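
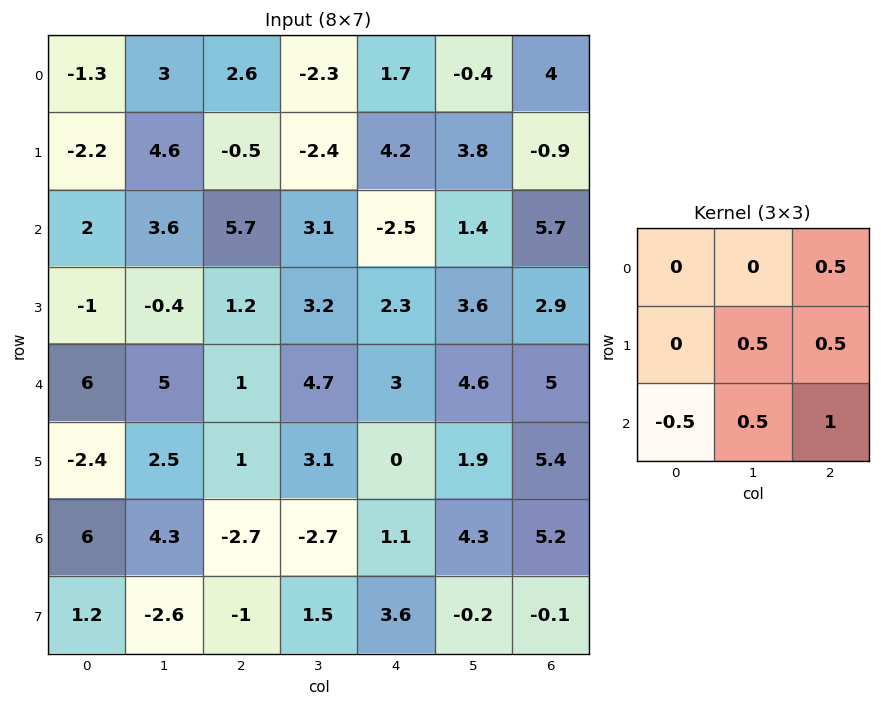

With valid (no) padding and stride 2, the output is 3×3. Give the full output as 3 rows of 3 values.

9.85 -2.05 11.1
3.75 6.35 11.9
-1.3 4.15 12.95

Output[0,0]: The receptive field on the input at this output position is [-1.3 3 2.6 / -2.2 4.6 -0.5 / 2 3.6 5.7]. Elementwise product with the kernel and sum: 2.6·0.5 + 4.6·0.5 + -0.5·0.5 + 2·-0.5 + 3.6·0.5 + 5.7·1.
Output[0,1]: The receptive field on the input at this output position is [2.6 -2.3 1.7 / -0.5 -2.4 4.2 / 5.7 3.1 -2.5]. Elementwise product with the kernel and sum: 1.7·0.5 + -2.4·0.5 + 4.2·0.5 + 5.7·-0.5 + 3.1·0.5 + -2.5·1.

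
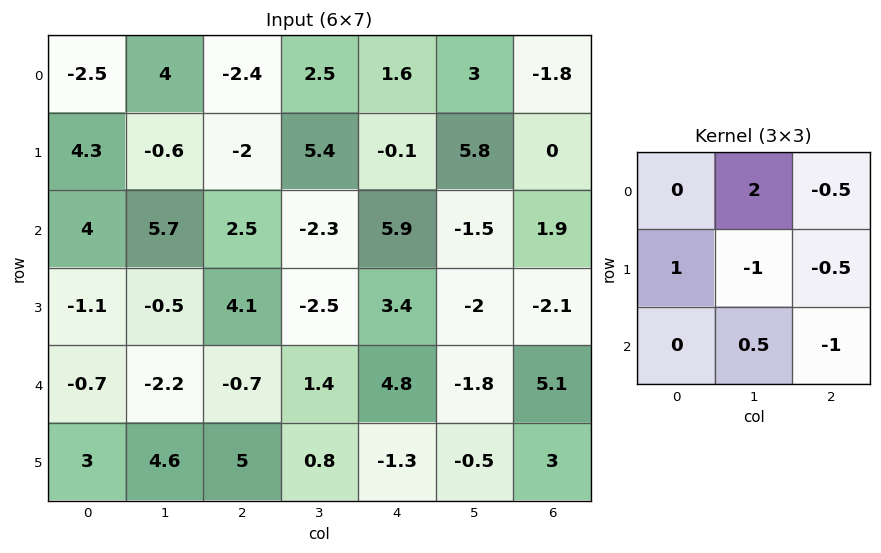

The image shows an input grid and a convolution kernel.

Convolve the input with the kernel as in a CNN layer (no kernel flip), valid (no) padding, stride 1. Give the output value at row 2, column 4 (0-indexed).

-3.5

The receptive field on the input at this output position is [5.9 -1.5 1.9 / 3.4 -2 -2.1 / 4.8 -1.8 5.1]. Elementwise product with the kernel and sum: -1.5·2 + 1.9·-0.5 + 3.4·1 + -2·-1 + -2.1·-0.5 + -1.8·0.5 + 5.1·-1.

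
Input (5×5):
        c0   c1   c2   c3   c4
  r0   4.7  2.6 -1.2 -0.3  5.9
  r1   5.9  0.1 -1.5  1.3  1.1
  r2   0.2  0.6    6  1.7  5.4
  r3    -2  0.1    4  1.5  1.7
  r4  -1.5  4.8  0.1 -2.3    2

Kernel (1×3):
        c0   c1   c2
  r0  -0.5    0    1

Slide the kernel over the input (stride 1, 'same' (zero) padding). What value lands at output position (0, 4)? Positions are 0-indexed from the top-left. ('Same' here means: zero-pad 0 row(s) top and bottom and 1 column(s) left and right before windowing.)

0.15

The receptive field on the zero-padded input at this output position is [-0.3 5.9 0]. Elementwise product with the kernel and sum: -0.3·-0.5 + 0·1.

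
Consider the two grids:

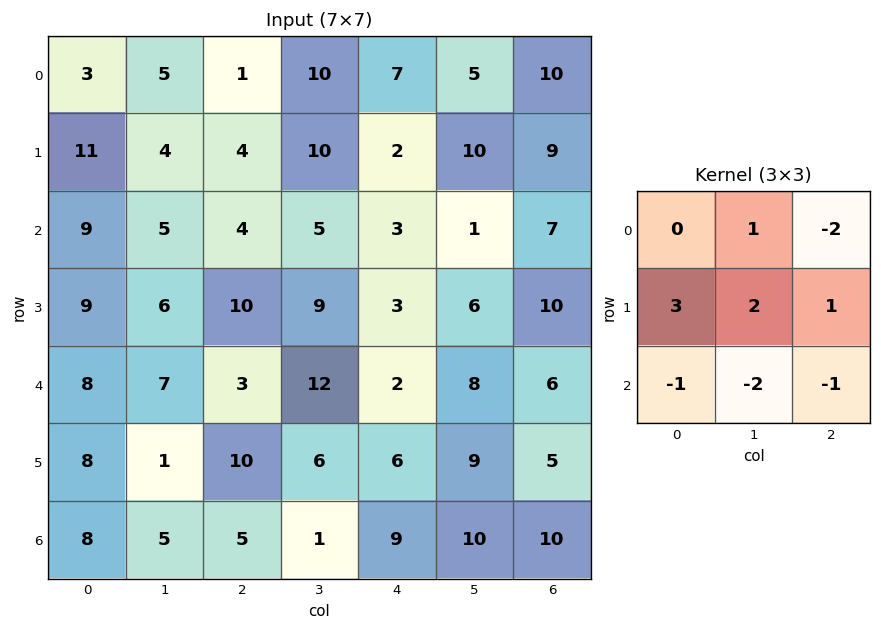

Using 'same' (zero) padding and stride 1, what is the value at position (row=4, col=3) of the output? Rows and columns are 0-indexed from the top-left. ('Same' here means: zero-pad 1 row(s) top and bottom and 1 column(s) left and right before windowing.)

The receptive field on the zero-padded input at this output position is [10 9 3 / 3 12 2 / 10 6 6]. Elementwise product with the kernel and sum: 9·1 + 3·-2 + 3·3 + 12·2 + 2·1 + 10·-1 + 6·-2 + 6·-1.

10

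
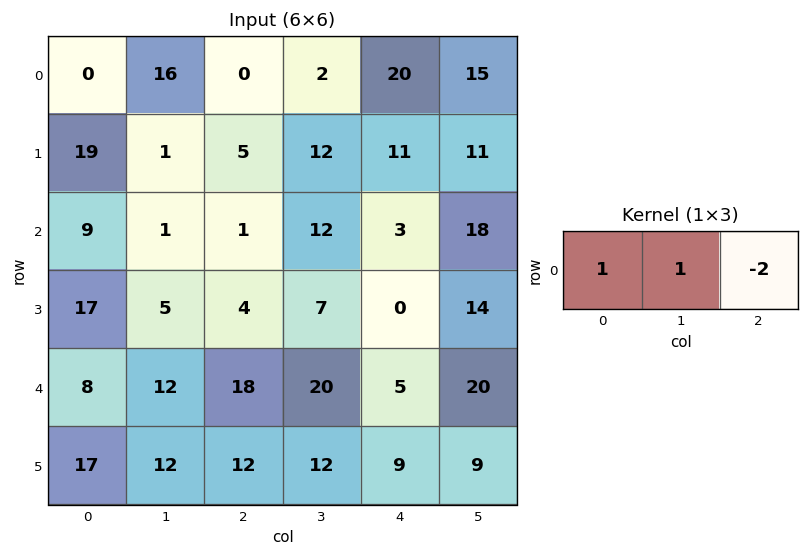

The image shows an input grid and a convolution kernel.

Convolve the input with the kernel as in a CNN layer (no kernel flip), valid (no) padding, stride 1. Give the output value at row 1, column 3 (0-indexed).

1

The receptive field on the input at this output position is [12 11 11]. Elementwise product with the kernel and sum: 12·1 + 11·1 + 11·-2.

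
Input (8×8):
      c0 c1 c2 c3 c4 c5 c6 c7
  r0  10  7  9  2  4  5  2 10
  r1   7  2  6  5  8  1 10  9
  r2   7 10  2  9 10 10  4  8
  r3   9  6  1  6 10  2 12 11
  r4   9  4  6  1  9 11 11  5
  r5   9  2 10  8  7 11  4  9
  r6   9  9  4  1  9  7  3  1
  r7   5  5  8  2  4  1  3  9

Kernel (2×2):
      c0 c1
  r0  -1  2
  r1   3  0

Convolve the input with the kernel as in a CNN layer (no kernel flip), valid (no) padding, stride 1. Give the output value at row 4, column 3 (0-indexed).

41

The receptive field on the input at this output position is [1 9 / 8 7]. Elementwise product with the kernel and sum: 1·-1 + 9·2 + 8·3.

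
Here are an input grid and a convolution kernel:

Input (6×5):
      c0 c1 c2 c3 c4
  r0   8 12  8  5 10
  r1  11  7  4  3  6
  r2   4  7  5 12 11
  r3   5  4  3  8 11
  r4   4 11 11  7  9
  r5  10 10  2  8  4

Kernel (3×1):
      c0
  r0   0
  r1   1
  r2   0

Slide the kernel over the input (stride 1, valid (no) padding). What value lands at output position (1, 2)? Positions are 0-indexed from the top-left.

5

The receptive field on the input at this output position is [4 / 5 / 3]. Elementwise product with the kernel and sum: 5·1.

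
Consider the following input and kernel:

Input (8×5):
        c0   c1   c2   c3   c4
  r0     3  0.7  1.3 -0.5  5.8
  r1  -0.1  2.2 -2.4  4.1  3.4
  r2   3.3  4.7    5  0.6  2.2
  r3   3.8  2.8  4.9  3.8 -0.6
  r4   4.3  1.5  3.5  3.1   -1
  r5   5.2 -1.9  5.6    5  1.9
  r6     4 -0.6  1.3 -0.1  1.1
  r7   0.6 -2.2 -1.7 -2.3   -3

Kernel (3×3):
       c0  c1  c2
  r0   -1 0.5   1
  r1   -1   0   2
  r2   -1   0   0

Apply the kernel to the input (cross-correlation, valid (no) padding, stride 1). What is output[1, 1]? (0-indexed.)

The receptive field on the input at this output position is [2.2 -2.4 4.1 / 4.7 5 0.6 / 2.8 4.9 3.8]. Elementwise product with the kernel and sum: 2.2·-1 + -2.4·0.5 + 4.1·1 + 4.7·-1 + 0.6·2 + 2.8·-1.

-5.6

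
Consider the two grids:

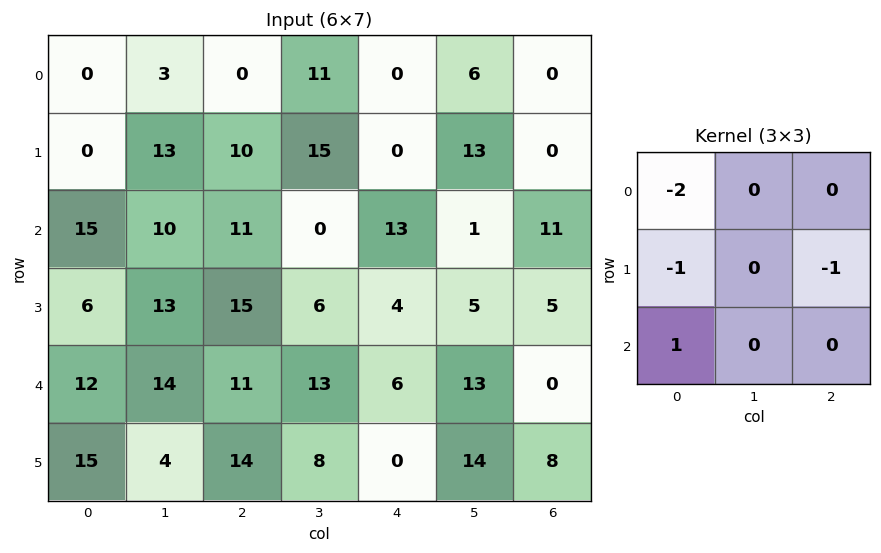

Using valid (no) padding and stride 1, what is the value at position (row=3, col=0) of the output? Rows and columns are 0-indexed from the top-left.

-20

The receptive field on the input at this output position is [6 13 15 / 12 14 11 / 15 4 14]. Elementwise product with the kernel and sum: 6·-2 + 12·-1 + 11·-1 + 15·1.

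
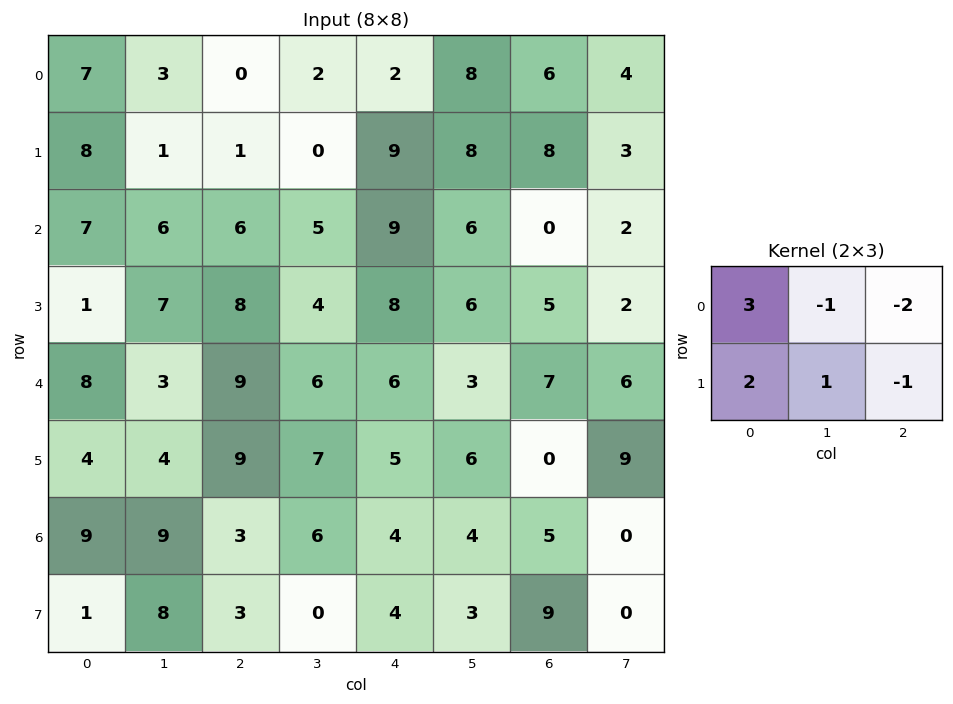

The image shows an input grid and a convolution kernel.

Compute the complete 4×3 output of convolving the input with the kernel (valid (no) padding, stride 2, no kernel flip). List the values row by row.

34 -13 4
4 7 38
6 29 17
19 -3 0

Output[0,0]: The receptive field on the input at this output position is [7 3 0 / 8 1 1]. Elementwise product with the kernel and sum: 7·3 + 3·-1 + 0·-2 + 8·2 + 1·1 + 1·-1.
Output[0,1]: The receptive field on the input at this output position is [0 2 2 / 1 0 9]. Elementwise product with the kernel and sum: 0·3 + 2·-1 + 2·-2 + 1·2 + 0·1 + 9·-1.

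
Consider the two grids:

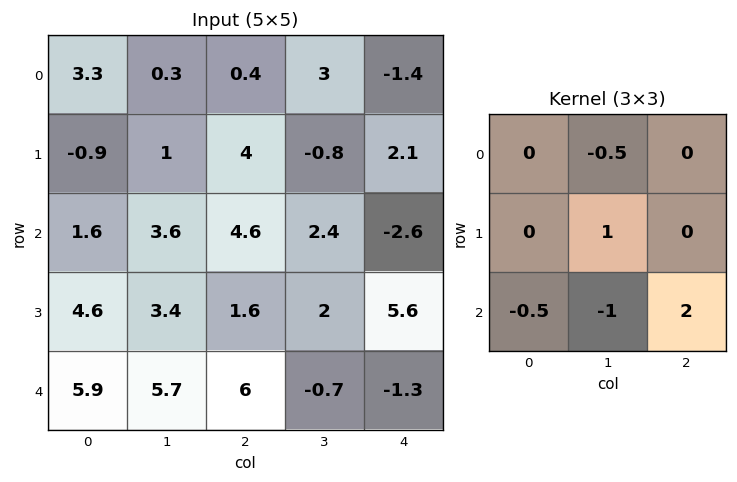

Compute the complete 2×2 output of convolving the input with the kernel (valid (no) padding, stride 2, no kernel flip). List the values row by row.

Output[0,0]: The receptive field on the input at this output position is [3.3 0.3 0.4 / -0.9 1 4 / 1.6 3.6 4.6]. Elementwise product with the kernel and sum: 0.3·-0.5 + 1·1 + 1.6·-0.5 + 3.6·-1 + 4.6·2.
Output[0,1]: The receptive field on the input at this output position is [0.4 3 -1.4 / 4 -0.8 2.1 / 4.6 2.4 -2.6]. Elementwise product with the kernel and sum: 3·-0.5 + -0.8·1 + 4.6·-0.5 + 2.4·-1 + -2.6·2.

5.65 -12.2
4.95 -4.1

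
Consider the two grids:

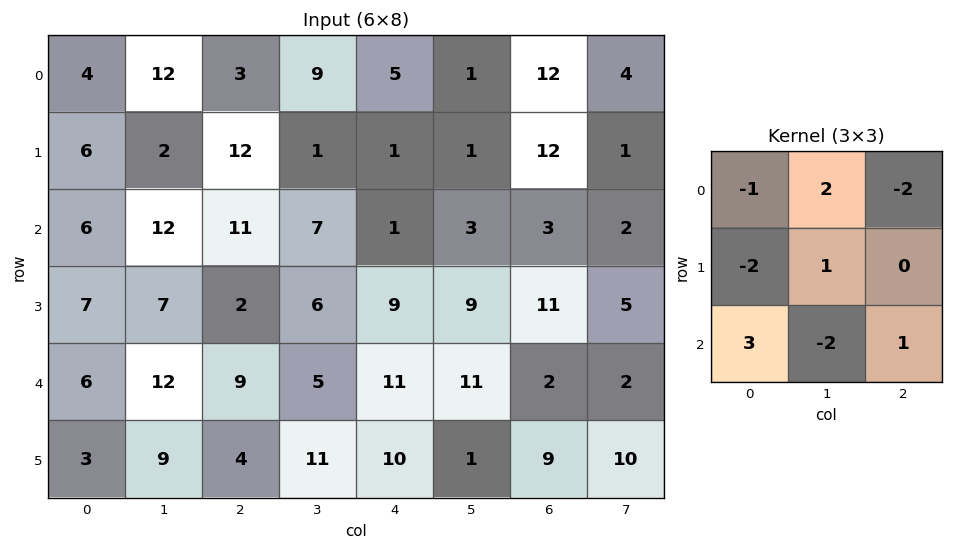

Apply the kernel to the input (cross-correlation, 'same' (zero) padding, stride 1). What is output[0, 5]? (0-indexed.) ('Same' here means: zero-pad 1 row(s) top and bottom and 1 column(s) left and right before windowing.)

4

The receptive field on the zero-padded input at this output position is [0 0 0 / 5 1 12 / 1 1 12]. Elementwise product with the kernel and sum: 0·-1 + 0·2 + 0·-2 + 5·-2 + 1·1 + 1·3 + 1·-2 + 12·1.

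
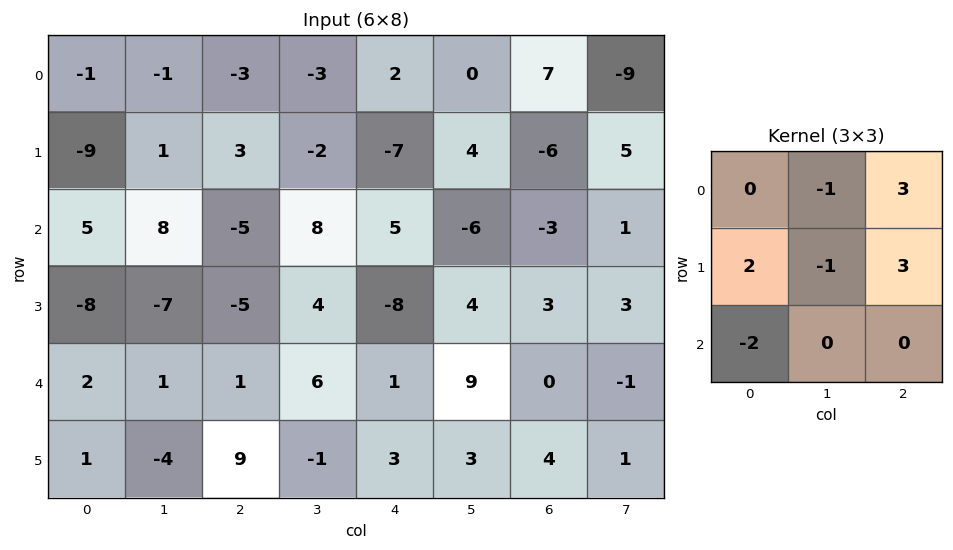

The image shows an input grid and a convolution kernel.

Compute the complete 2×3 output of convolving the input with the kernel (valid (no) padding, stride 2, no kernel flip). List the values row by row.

-28 6 -25
-51 -33 -16

Output[0,0]: The receptive field on the input at this output position is [-1 -1 -3 / -9 1 3 / 5 8 -5]. Elementwise product with the kernel and sum: -1·-1 + -3·3 + -9·2 + 1·-1 + 3·3 + 5·-2.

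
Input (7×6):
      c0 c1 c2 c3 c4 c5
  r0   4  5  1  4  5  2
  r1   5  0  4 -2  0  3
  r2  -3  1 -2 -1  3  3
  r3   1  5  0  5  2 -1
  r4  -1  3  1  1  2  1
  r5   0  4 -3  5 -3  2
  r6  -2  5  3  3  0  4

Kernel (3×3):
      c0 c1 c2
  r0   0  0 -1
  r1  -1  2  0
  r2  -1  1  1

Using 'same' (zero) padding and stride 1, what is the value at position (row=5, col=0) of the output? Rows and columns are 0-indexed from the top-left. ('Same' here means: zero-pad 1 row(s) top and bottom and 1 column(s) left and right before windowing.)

0

The receptive field on the zero-padded input at this output position is [0 -1 3 / 0 0 4 / 0 -2 5]. Elementwise product with the kernel and sum: 3·-1 + 0·-1 + 0·2 + 0·-1 + -2·1 + 5·1.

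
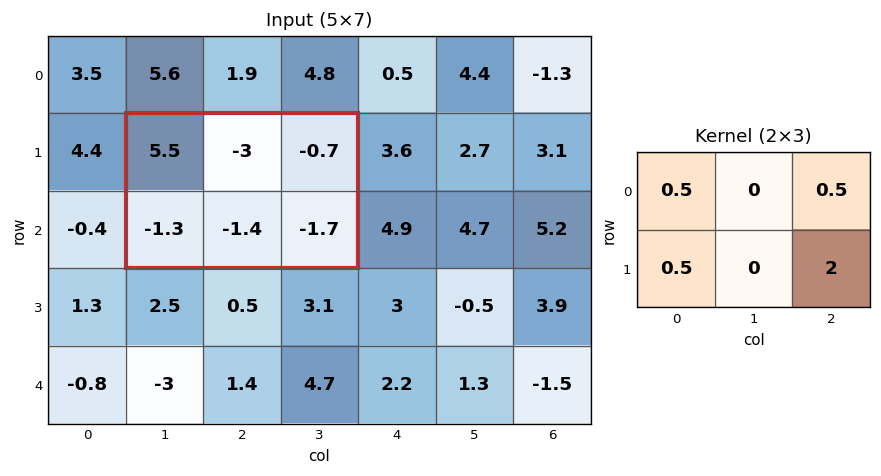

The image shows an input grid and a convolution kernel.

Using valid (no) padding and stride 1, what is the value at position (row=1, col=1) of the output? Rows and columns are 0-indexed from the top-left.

-1.65

The receptive field on the input at this output position is [5.5 -3 -0.7 / -1.3 -1.4 -1.7]. Elementwise product with the kernel and sum: 5.5·0.5 + -0.7·0.5 + -1.3·0.5 + -1.7·2.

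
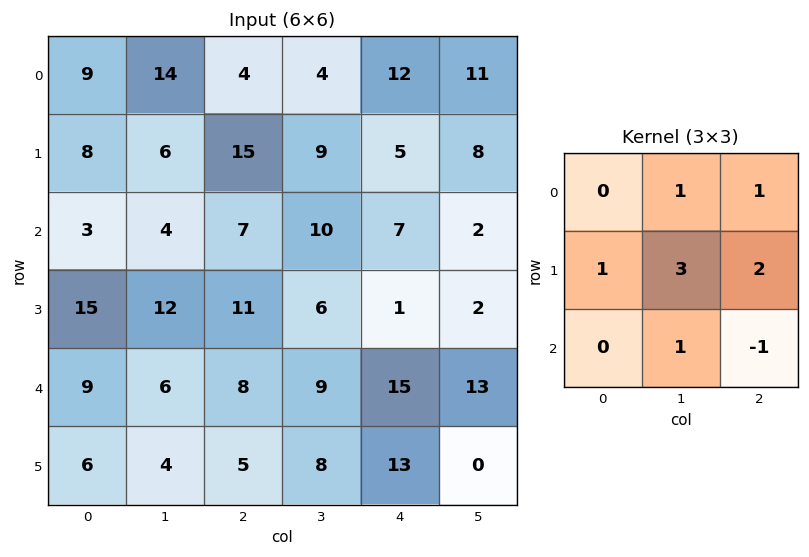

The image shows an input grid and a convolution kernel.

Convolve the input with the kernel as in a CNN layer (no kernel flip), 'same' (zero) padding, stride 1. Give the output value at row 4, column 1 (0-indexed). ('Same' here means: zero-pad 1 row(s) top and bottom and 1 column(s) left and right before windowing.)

The receptive field on the zero-padded input at this output position is [15 12 11 / 9 6 8 / 6 4 5]. Elementwise product with the kernel and sum: 12·1 + 11·1 + 9·1 + 6·3 + 8·2 + 4·1 + 5·-1.

65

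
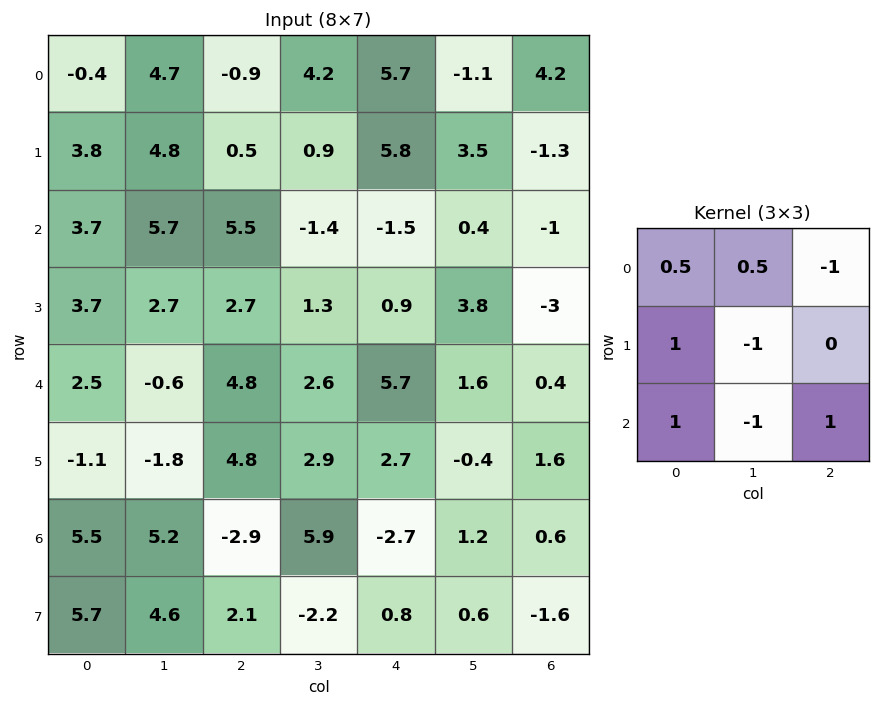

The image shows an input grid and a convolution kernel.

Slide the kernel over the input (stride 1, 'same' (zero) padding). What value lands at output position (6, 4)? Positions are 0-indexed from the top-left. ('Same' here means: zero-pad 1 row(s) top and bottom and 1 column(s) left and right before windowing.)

The receptive field on the zero-padded input at this output position is [2.9 2.7 -0.4 / 5.9 -2.7 1.2 / -2.2 0.8 0.6]. Elementwise product with the kernel and sum: 2.9·0.5 + 2.7·0.5 + -0.4·-1 + 5.9·1 + -2.7·-1 + -2.2·1 + 0.8·-1 + 0.6·1.

9.4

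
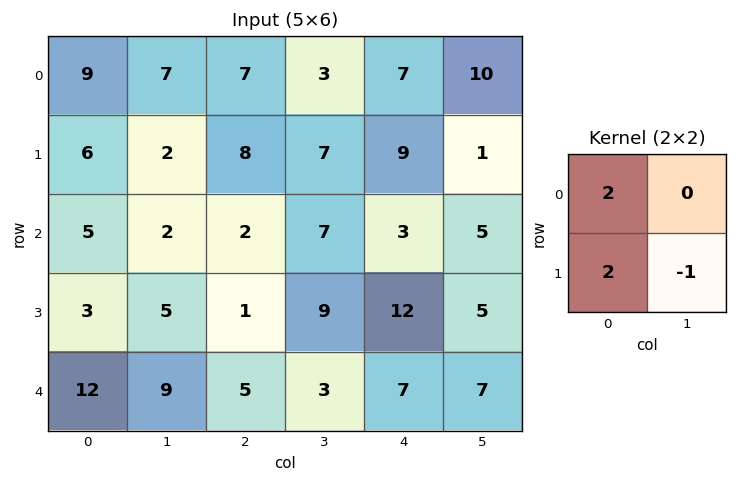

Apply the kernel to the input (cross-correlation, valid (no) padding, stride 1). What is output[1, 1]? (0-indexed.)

6

The receptive field on the input at this output position is [2 8 / 2 2]. Elementwise product with the kernel and sum: 2·2 + 2·2 + 2·-1.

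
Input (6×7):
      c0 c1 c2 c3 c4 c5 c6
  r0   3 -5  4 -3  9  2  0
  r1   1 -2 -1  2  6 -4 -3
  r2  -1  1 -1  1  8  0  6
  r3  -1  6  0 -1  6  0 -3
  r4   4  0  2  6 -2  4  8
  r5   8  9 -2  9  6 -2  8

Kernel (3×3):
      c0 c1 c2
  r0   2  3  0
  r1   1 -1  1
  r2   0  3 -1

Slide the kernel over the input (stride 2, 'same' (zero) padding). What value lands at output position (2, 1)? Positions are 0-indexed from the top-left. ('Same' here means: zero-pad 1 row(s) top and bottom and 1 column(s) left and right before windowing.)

The receptive field on the zero-padded input at this output position is [6 0 -1 / 0 2 6 / 9 -2 9]. Elementwise product with the kernel and sum: 6·2 + 0·3 + 0·1 + 2·-1 + 6·1 + -2·3 + 9·-1.

1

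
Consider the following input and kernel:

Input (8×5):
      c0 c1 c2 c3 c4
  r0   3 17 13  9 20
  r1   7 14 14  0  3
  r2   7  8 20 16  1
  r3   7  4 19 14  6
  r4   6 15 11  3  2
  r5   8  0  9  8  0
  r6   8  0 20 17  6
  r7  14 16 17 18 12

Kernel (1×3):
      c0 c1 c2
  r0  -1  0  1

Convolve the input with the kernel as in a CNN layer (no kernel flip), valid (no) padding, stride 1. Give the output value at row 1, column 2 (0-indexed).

The receptive field on the input at this output position is [14 0 3]. Elementwise product with the kernel and sum: 14·-1 + 3·1.

-11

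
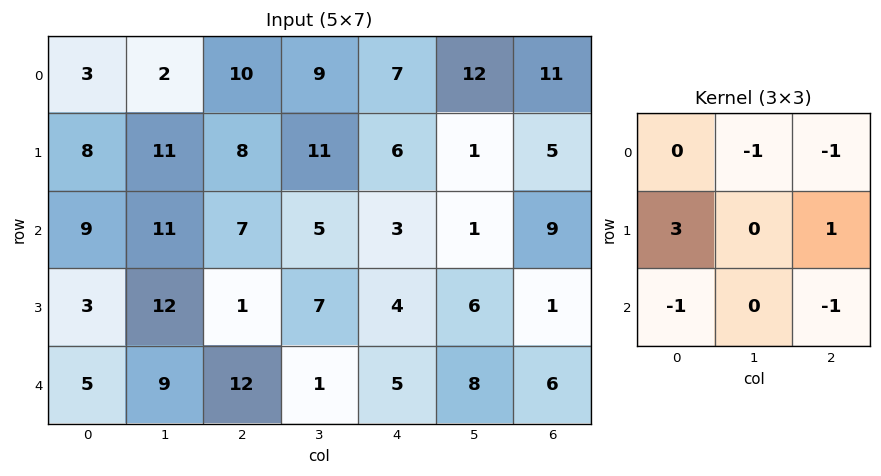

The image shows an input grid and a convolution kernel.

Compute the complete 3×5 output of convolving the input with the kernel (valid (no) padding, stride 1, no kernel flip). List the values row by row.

Output[0,0]: The receptive field on the input at this output position is [3 2 10 / 8 11 8 / 9 11 7]. Elementwise product with the kernel and sum: 2·-1 + 10·-1 + 8·3 + 8·1 + 9·-1 + 7·-1.
Output[0,1]: The receptive field on the input at this output position is [2 10 9 / 11 8 11 / 11 7 5]. Elementwise product with the kernel and sum: 10·-1 + 9·-1 + 11·3 + 11·1 + 11·-1 + 5·-1.

4 9 4 9 -12
11 0 2 -4 7
-25 21 -18 14 -8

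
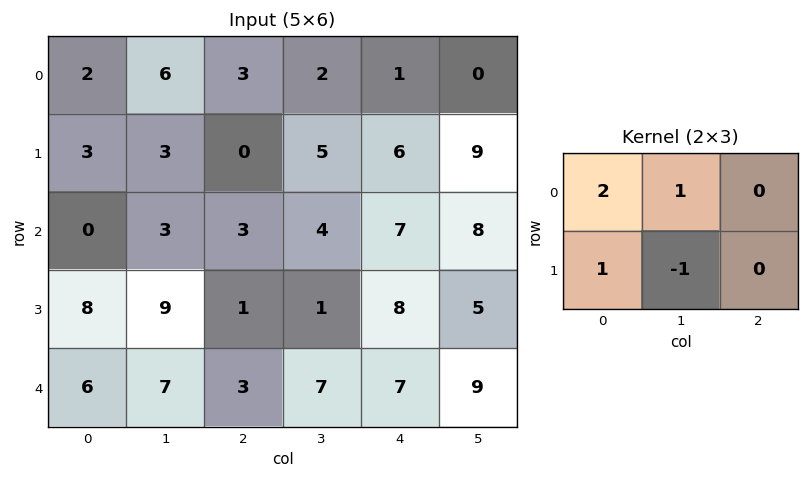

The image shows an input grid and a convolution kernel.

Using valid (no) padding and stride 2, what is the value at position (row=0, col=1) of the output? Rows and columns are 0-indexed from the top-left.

3

The receptive field on the input at this output position is [3 2 1 / 0 5 6]. Elementwise product with the kernel and sum: 3·2 + 2·1 + 0·1 + 5·-1.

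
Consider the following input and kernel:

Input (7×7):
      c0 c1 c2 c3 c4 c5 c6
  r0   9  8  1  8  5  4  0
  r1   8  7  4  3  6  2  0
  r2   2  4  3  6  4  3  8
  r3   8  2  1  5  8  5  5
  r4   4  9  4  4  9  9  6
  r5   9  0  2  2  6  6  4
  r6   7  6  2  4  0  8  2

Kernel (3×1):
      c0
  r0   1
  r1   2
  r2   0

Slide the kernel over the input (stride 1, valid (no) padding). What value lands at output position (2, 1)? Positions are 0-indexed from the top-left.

8

The receptive field on the input at this output position is [4 / 2 / 9]. Elementwise product with the kernel and sum: 4·1 + 2·2.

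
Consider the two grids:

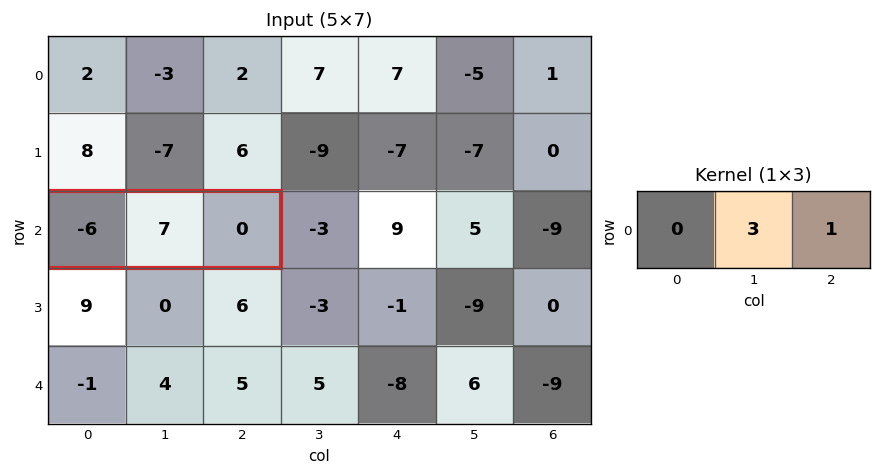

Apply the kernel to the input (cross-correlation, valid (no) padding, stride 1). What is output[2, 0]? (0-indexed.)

21

The receptive field on the input at this output position is [-6 7 0]. Elementwise product with the kernel and sum: 7·3 + 0·1.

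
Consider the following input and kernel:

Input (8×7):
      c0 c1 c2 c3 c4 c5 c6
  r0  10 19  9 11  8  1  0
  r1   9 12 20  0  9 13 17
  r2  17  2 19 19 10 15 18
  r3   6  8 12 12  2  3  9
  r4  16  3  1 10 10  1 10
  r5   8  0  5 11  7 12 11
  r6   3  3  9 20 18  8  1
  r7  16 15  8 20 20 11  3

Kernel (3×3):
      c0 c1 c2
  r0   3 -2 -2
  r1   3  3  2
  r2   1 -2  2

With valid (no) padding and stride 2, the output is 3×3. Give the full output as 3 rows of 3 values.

Output[0,0]: The receptive field on the input at this output position is [10 19 9 / 9 12 20 / 17 2 19]. Elementwise product with the kernel and sum: 10·3 + 19·-2 + 9·-2 + 9·3 + 12·3 + 20·2 + 17·1 + 2·-2 + 19·2.

128 68 138
87 76 25
89 30 91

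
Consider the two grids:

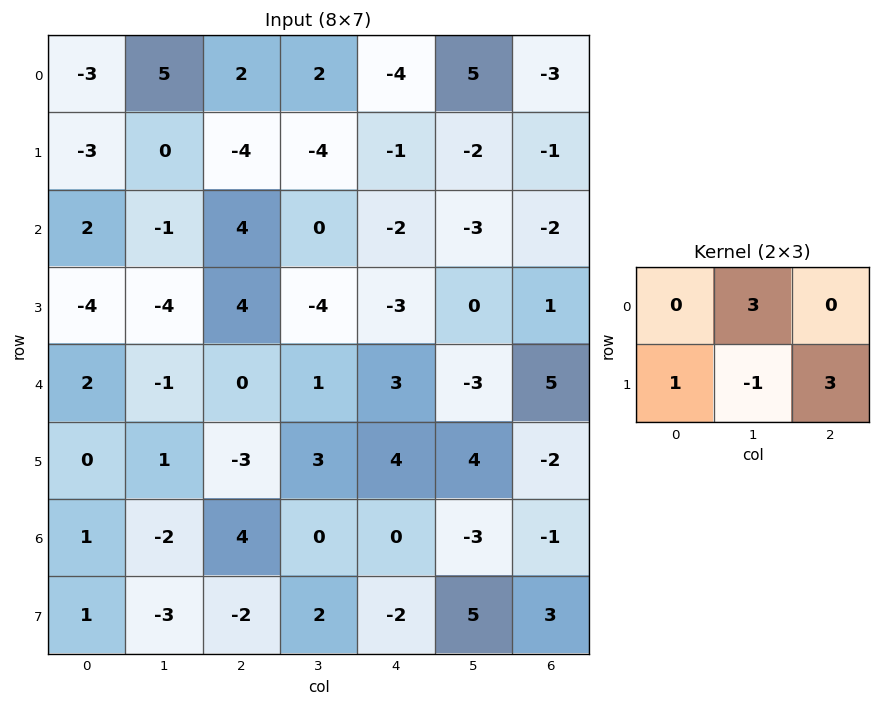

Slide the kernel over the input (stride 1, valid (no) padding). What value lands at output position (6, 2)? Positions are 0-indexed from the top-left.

-10

The receptive field on the input at this output position is [4 0 0 / -2 2 -2]. Elementwise product with the kernel and sum: 0·3 + -2·1 + 2·-1 + -2·3.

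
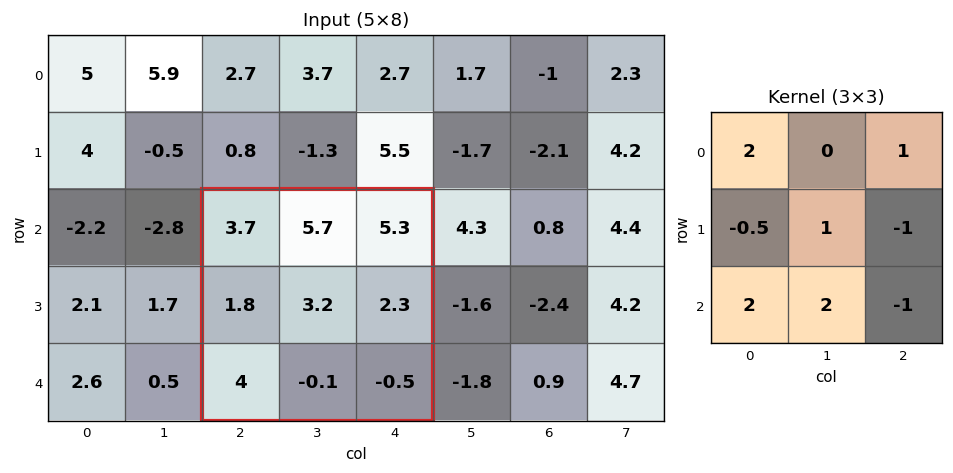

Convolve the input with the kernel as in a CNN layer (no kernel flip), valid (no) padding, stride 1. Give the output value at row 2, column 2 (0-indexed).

21

The receptive field on the input at this output position is [3.7 5.7 5.3 / 1.8 3.2 2.3 / 4 -0.1 -0.5]. Elementwise product with the kernel and sum: 3.7·2 + 5.3·1 + 1.8·-0.5 + 3.2·1 + 2.3·-1 + 4·2 + -0.1·2 + -0.5·-1.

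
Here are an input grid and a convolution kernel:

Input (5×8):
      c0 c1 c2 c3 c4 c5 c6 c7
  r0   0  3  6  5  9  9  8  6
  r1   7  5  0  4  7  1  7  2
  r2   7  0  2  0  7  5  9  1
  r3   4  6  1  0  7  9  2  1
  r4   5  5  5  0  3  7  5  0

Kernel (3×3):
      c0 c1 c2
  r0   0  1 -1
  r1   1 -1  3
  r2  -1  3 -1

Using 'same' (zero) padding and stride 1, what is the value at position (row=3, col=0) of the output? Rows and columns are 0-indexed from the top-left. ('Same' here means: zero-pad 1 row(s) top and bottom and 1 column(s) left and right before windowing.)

The receptive field on the zero-padded input at this output position is [0 7 0 / 0 4 6 / 0 5 5]. Elementwise product with the kernel and sum: 7·1 + 0·-1 + 0·1 + 4·-1 + 6·3 + 0·-1 + 5·3 + 5·-1.

31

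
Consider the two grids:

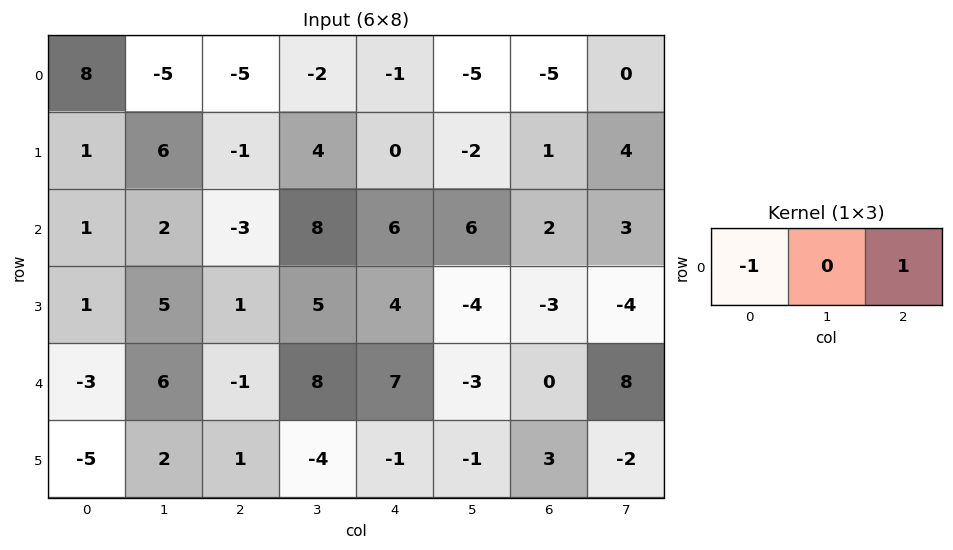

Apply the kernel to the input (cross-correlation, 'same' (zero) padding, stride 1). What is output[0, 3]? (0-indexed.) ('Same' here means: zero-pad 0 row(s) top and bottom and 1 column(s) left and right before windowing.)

The receptive field on the zero-padded input at this output position is [-5 -2 -1]. Elementwise product with the kernel and sum: -5·-1 + -1·1.

4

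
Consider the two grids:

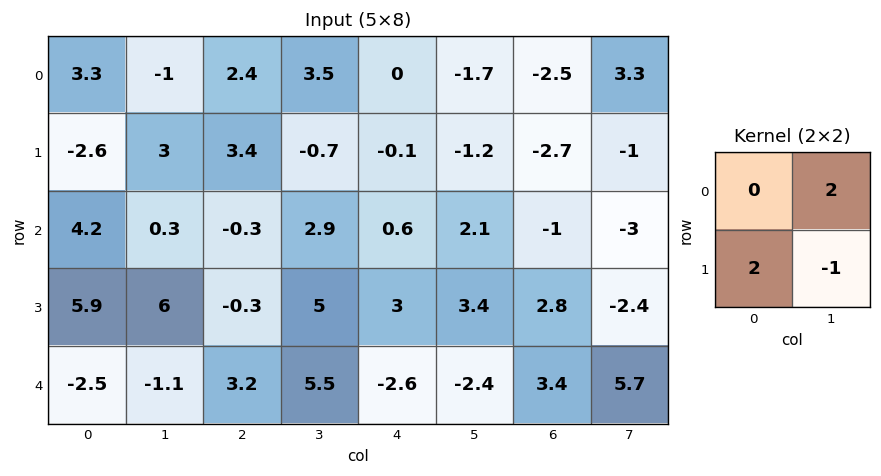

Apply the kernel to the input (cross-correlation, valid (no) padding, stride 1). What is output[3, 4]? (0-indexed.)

The receptive field on the input at this output position is [3 3.4 / -2.6 -2.4]. Elementwise product with the kernel and sum: 3.4·2 + -2.6·2 + -2.4·-1.

4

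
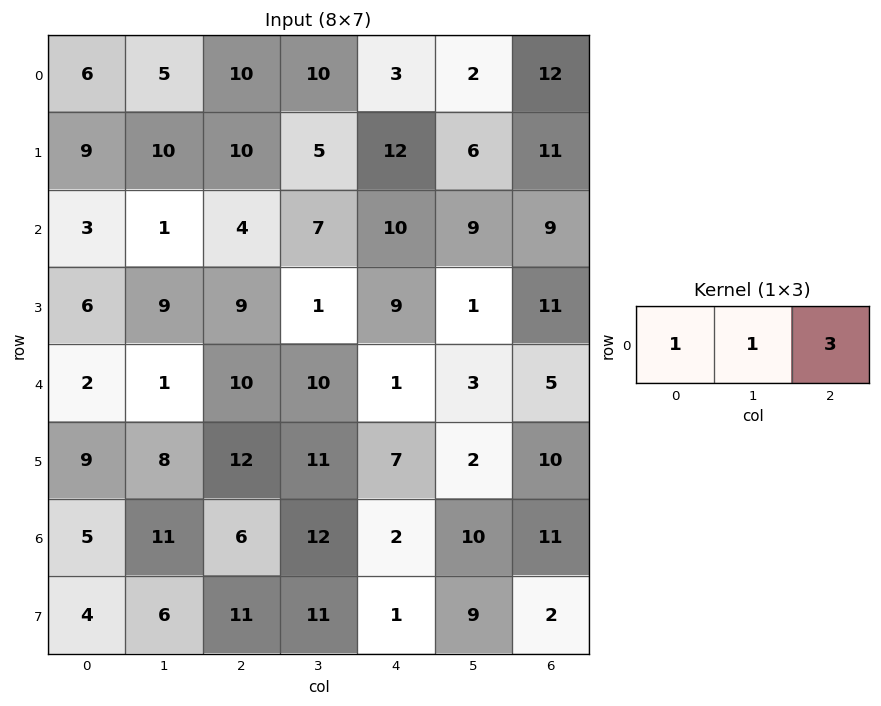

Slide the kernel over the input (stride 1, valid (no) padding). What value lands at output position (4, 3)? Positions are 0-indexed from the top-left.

The receptive field on the input at this output position is [10 1 3]. Elementwise product with the kernel and sum: 10·1 + 1·1 + 3·3.

20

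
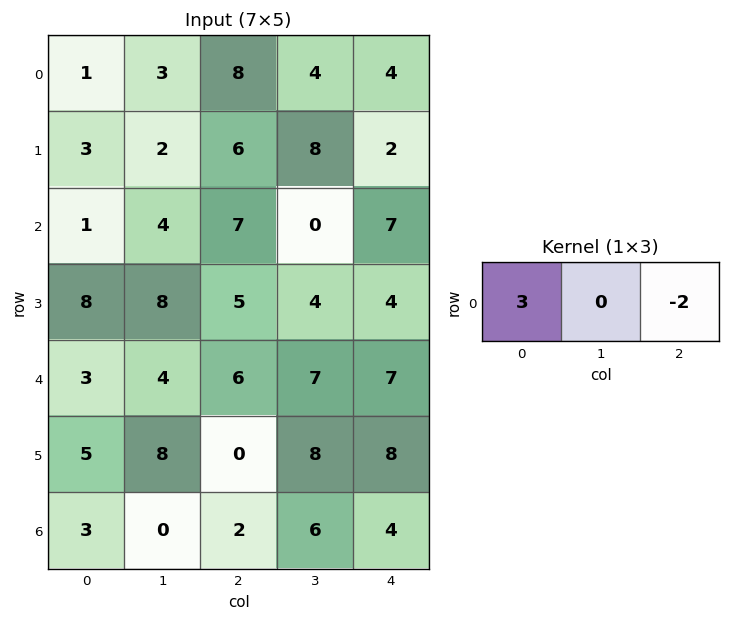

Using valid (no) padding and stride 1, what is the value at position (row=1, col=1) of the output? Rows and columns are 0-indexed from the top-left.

The receptive field on the input at this output position is [2 6 8]. Elementwise product with the kernel and sum: 2·3 + 8·-2.

-10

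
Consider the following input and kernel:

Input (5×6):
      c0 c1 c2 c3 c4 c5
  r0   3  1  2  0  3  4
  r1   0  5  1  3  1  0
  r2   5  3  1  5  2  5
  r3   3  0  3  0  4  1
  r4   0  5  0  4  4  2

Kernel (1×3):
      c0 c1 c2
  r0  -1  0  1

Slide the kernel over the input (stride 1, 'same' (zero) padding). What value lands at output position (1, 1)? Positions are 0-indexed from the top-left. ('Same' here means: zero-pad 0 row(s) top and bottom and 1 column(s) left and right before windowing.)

1

The receptive field on the zero-padded input at this output position is [0 5 1]. Elementwise product with the kernel and sum: 0·-1 + 1·1.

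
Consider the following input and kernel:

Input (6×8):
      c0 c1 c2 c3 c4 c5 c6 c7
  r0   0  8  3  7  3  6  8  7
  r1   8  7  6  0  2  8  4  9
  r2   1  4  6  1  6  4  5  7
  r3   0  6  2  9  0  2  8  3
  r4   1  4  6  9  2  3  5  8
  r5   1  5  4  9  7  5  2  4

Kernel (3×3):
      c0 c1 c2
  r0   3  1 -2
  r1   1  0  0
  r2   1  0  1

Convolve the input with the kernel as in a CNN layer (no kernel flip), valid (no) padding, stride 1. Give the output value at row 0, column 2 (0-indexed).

28

The receptive field on the input at this output position is [3 7 3 / 6 0 2 / 6 1 6]. Elementwise product with the kernel and sum: 3·3 + 7·1 + 3·-2 + 6·1 + 6·1 + 6·1.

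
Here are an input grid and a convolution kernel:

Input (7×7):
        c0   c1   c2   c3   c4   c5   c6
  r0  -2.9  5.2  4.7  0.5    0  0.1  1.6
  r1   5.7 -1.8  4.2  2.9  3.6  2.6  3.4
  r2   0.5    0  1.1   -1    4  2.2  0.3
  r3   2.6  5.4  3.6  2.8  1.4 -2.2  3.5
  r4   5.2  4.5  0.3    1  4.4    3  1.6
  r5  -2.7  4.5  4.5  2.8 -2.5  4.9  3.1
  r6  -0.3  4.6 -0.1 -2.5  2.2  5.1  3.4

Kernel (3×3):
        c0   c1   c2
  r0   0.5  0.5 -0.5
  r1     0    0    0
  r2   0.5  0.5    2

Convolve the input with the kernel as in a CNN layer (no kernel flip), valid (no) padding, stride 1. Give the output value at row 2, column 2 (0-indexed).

The receptive field on the input at this output position is [1.1 -1 4 / 3.6 2.8 1.4 / 0.3 1 4.4]. Elementwise product with the kernel and sum: 1.1·0.5 + -1·0.5 + 4·-0.5 + 0.3·0.5 + 1·0.5 + 4.4·2.

7.5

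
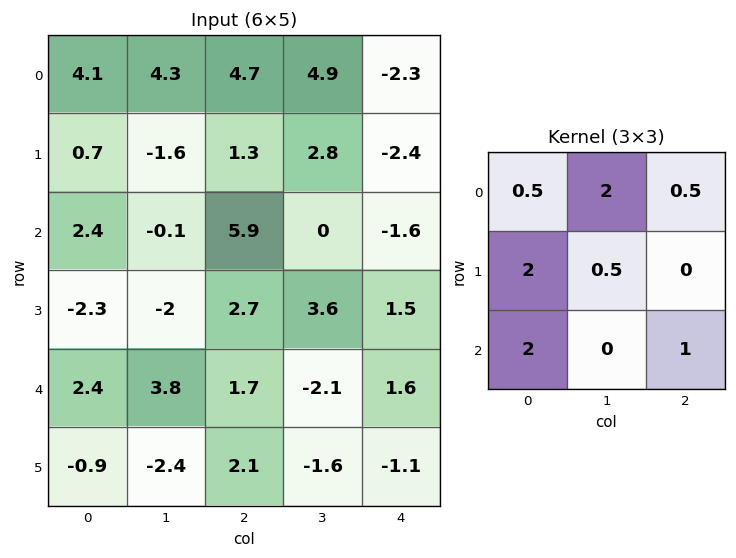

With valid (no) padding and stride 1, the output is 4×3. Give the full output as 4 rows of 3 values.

24.3 11.25 25.2
0.65 5.55 23.75
4.85 14.6 14.35
3.2 8.25 14.75

Output[0,0]: The receptive field on the input at this output position is [4.1 4.3 4.7 / 0.7 -1.6 1.3 / 2.4 -0.1 5.9]. Elementwise product with the kernel and sum: 4.1·0.5 + 4.3·2 + 4.7·0.5 + 0.7·2 + -1.6·0.5 + 2.4·2 + 5.9·1.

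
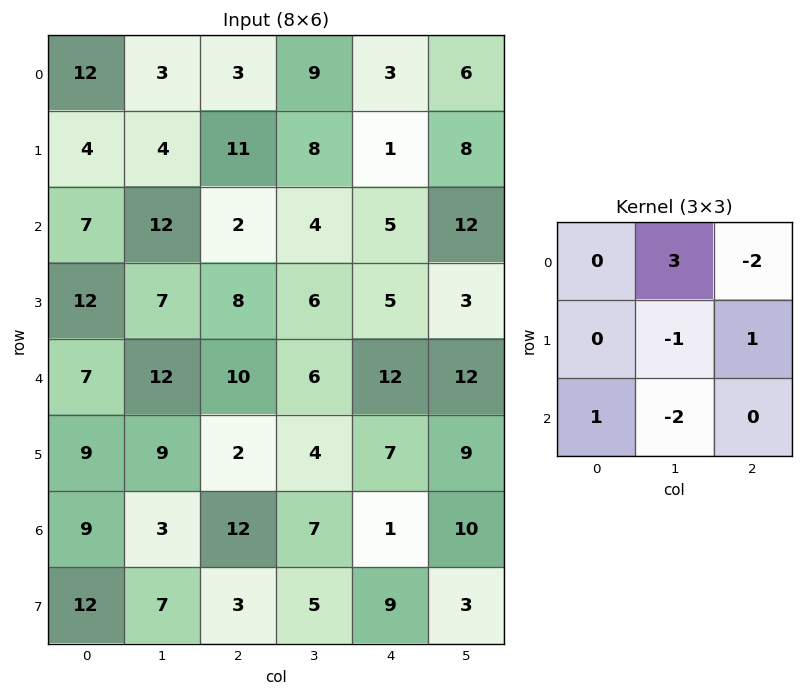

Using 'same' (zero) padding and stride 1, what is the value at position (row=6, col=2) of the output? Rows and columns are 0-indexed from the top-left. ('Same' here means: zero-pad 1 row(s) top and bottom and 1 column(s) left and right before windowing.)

The receptive field on the zero-padded input at this output position is [9 2 4 / 3 12 7 / 7 3 5]. Elementwise product with the kernel and sum: 2·3 + 4·-2 + 12·-1 + 7·1 + 7·1 + 3·-2.

-6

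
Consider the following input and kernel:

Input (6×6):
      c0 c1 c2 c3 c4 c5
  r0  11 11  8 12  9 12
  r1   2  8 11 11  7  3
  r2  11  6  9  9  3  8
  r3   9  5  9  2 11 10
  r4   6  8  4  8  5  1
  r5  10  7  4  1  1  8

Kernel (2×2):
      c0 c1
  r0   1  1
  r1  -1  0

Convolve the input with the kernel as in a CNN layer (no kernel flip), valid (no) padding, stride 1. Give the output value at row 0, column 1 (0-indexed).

11

The receptive field on the input at this output position is [11 8 / 8 11]. Elementwise product with the kernel and sum: 11·1 + 8·1 + 8·-1.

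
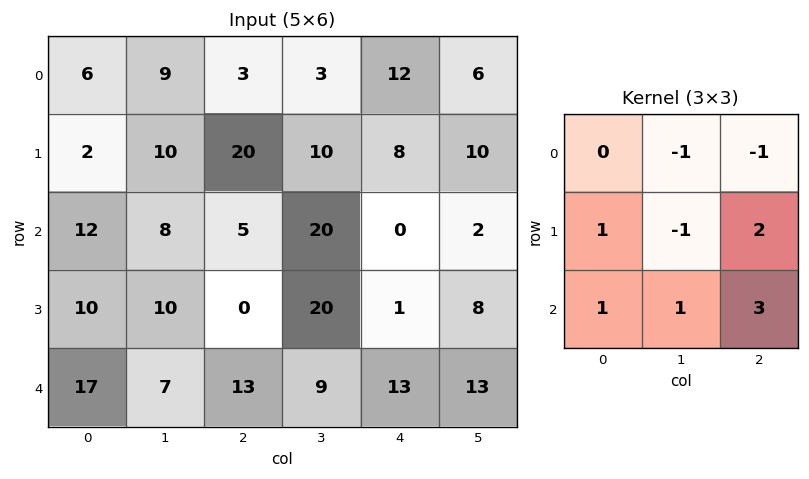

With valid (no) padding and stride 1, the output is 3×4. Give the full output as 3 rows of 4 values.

Output[0,0]: The receptive field on the input at this output position is [6 9 3 / 2 10 20 / 12 8 5]. Elementwise product with the kernel and sum: 9·-1 + 3·-1 + 2·1 + 10·-1 + 20·2 + 12·1 + 8·1 + 5·3.
Output[0,1]: The receptive field on the input at this output position is [9 3 3 / 10 20 10 / 8 5 20]. Elementwise product with the kernel and sum: 3·-1 + 3·-1 + 10·1 + 20·-1 + 10·2 + 8·1 + 5·1 + 20·3.

55 77 36 30
4 83 -10 51
50 72 23 94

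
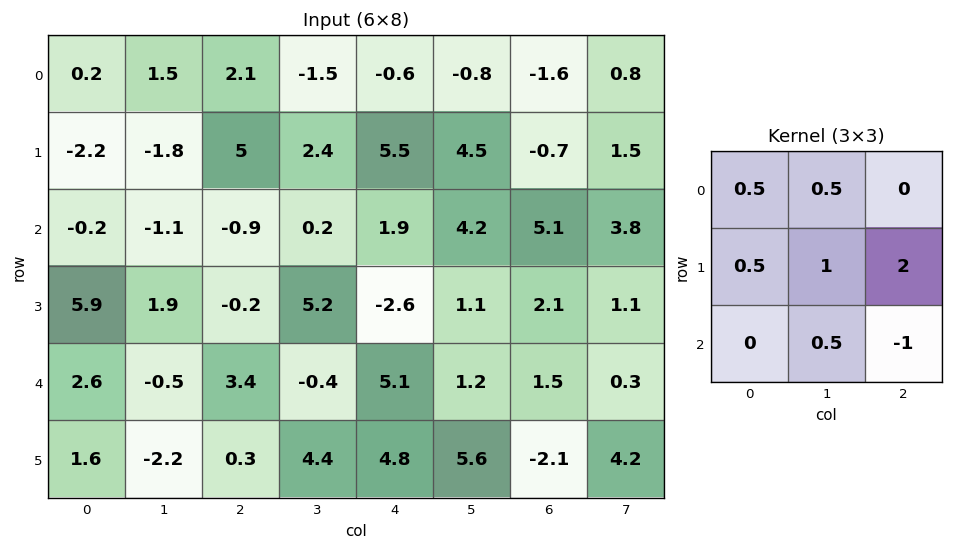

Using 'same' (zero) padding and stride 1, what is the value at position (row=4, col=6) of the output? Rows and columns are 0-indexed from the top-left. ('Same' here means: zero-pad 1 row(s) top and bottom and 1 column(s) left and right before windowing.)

The receptive field on the zero-padded input at this output position is [1.1 2.1 1.1 / 1.2 1.5 0.3 / 5.6 -2.1 4.2]. Elementwise product with the kernel and sum: 1.1·0.5 + 2.1·0.5 + 1.2·0.5 + 1.5·1 + 0.3·2 + -2.1·0.5 + 4.2·-1.

-0.95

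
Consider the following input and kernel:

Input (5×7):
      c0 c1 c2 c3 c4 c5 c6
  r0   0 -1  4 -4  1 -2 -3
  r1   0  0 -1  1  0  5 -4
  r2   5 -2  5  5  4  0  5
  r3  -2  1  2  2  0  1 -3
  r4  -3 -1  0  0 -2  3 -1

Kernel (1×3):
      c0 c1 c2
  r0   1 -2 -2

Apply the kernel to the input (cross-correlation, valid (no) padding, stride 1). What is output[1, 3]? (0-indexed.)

The receptive field on the input at this output position is [1 0 5]. Elementwise product with the kernel and sum: 1·1 + 0·-2 + 5·-2.

-9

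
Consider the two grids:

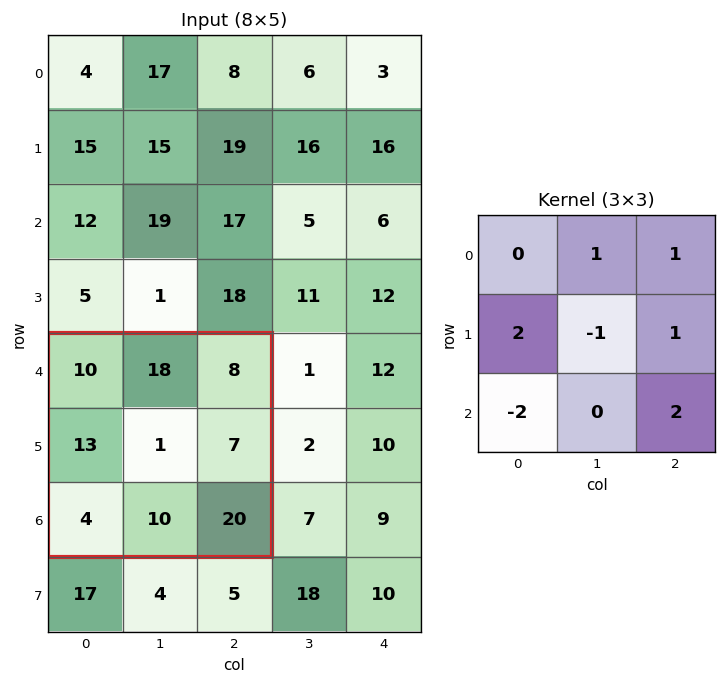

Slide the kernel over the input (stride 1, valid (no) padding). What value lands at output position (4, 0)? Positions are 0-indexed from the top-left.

The receptive field on the input at this output position is [10 18 8 / 13 1 7 / 4 10 20]. Elementwise product with the kernel and sum: 18·1 + 8·1 + 13·2 + 1·-1 + 7·1 + 4·-2 + 20·2.

90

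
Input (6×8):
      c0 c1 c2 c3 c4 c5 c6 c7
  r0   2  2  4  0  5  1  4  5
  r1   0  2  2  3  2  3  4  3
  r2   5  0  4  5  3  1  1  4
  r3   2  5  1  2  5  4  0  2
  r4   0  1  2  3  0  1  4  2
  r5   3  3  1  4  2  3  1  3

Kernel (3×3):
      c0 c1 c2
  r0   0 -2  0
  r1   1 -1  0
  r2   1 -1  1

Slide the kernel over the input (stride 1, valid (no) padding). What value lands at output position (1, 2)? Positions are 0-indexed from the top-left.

-3

The receptive field on the input at this output position is [2 3 2 / 4 5 3 / 1 2 5]. Elementwise product with the kernel and sum: 3·-2 + 4·1 + 5·-1 + 1·1 + 2·-1 + 5·1.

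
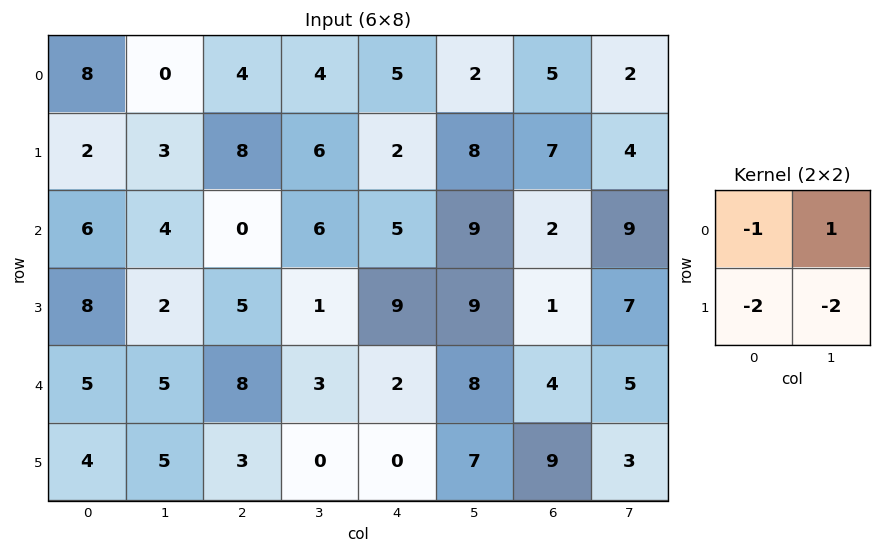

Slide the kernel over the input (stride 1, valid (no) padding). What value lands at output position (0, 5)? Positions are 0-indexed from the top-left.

The receptive field on the input at this output position is [2 5 / 8 7]. Elementwise product with the kernel and sum: 2·-1 + 5·1 + 8·-2 + 7·-2.

-27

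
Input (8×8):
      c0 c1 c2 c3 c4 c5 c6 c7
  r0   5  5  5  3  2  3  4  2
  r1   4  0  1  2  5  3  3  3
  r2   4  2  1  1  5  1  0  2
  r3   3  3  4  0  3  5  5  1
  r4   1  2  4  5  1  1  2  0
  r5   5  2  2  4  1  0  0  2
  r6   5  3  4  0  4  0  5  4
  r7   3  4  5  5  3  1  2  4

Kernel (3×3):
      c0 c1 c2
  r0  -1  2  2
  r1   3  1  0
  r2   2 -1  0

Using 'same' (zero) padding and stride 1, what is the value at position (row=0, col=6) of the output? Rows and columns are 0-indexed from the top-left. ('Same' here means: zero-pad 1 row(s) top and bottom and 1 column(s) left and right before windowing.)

16

The receptive field on the zero-padded input at this output position is [0 0 0 / 3 4 2 / 3 3 3]. Elementwise product with the kernel and sum: 0·-1 + 0·2 + 0·2 + 3·3 + 4·1 + 3·2 + 3·-1.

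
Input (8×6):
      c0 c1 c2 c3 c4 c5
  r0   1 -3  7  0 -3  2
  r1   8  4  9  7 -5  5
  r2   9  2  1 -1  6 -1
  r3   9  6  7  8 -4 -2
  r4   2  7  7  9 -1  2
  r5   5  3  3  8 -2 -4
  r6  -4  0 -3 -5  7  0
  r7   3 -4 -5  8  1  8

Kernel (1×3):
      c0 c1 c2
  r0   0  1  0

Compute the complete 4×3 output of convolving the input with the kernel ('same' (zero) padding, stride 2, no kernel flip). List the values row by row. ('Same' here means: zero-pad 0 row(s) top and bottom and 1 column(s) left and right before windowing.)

1 7 -3
9 1 6
2 7 -1
-4 -3 7

Output[0,0]: The receptive field on the zero-padded input at this output position is [0 1 -3]. Elementwise product with the kernel and sum: 1·1.
Output[0,1]: The receptive field on the zero-padded input at this output position is [-3 7 0]. Elementwise product with the kernel and sum: 7·1.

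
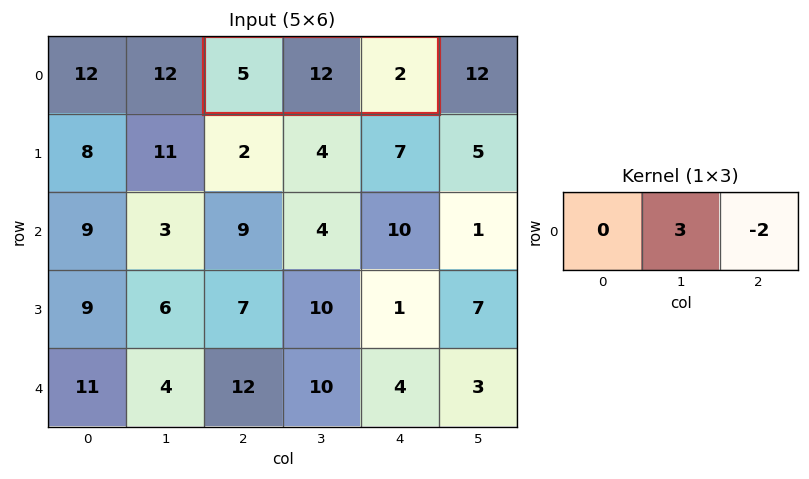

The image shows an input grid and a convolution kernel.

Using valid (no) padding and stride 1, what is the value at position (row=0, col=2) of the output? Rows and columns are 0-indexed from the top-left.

The receptive field on the input at this output position is [5 12 2]. Elementwise product with the kernel and sum: 12·3 + 2·-2.

32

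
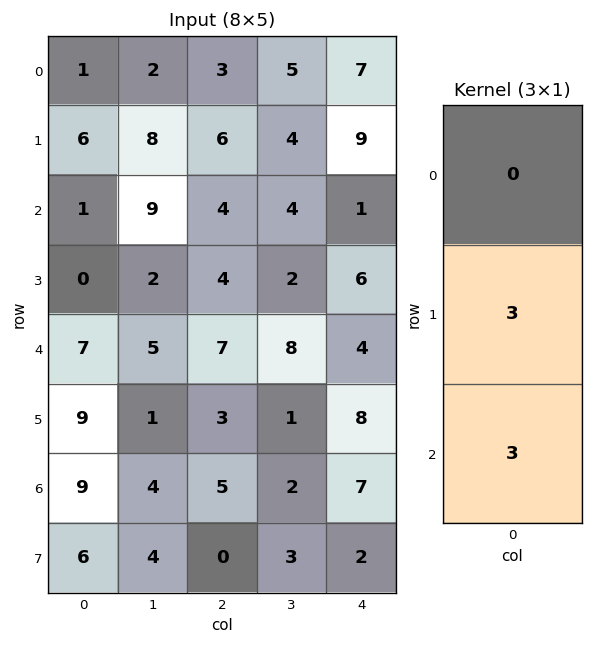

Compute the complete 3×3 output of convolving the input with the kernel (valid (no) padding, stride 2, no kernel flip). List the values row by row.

21 30 30
21 33 30
54 24 45

Output[0,0]: The receptive field on the input at this output position is [1 / 6 / 1]. Elementwise product with the kernel and sum: 6·3 + 1·3.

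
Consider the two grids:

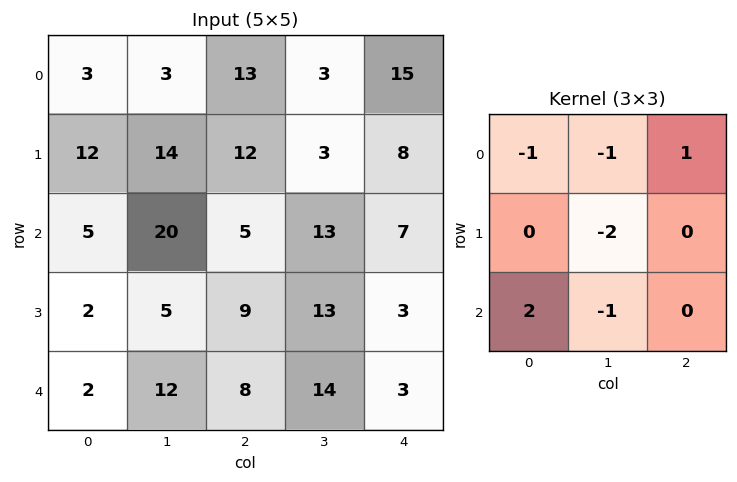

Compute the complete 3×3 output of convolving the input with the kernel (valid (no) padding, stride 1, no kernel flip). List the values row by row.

-31 -2 -10
-55 -32 -28
-38 -14 -35

Output[0,0]: The receptive field on the input at this output position is [3 3 13 / 12 14 12 / 5 20 5]. Elementwise product with the kernel and sum: 3·-1 + 3·-1 + 13·1 + 14·-2 + 5·2 + 20·-1.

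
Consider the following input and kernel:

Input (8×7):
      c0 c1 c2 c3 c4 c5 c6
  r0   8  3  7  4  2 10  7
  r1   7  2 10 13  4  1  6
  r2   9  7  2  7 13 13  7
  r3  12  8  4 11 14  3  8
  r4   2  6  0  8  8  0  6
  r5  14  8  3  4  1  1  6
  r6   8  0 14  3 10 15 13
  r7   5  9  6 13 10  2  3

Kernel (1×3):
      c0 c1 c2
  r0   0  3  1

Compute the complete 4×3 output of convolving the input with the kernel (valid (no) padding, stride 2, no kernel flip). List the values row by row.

16 14 37
23 34 46
18 32 6
14 19 58

Output[0,0]: The receptive field on the input at this output position is [8 3 7]. Elementwise product with the kernel and sum: 3·3 + 7·1.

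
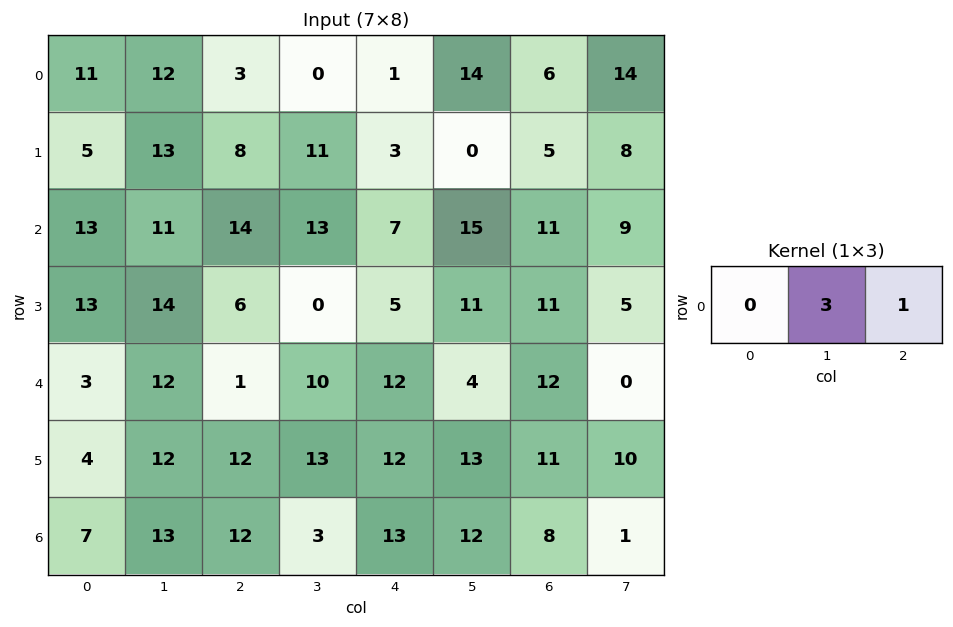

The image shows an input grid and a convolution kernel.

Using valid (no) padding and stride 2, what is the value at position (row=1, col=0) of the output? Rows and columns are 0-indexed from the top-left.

The receptive field on the input at this output position is [13 11 14]. Elementwise product with the kernel and sum: 11·3 + 14·1.

47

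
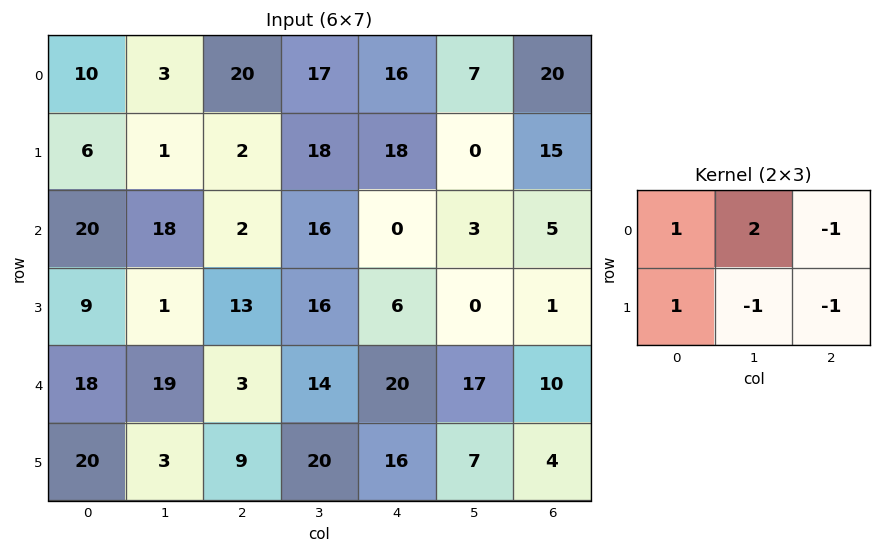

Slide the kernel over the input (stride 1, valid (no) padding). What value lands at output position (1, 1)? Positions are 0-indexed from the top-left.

-13

The receptive field on the input at this output position is [1 2 18 / 18 2 16]. Elementwise product with the kernel and sum: 1·1 + 2·2 + 18·-1 + 18·1 + 2·-1 + 16·-1.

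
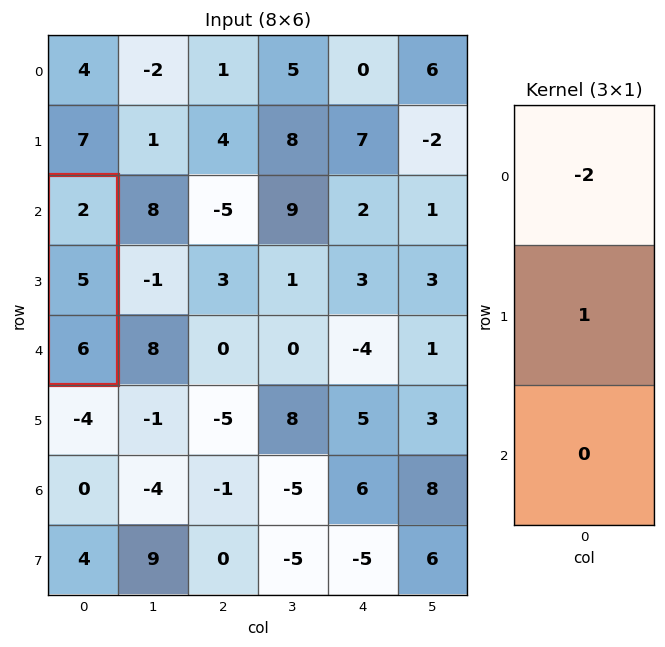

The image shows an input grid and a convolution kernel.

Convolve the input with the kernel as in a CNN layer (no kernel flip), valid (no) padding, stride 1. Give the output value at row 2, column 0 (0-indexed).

The receptive field on the input at this output position is [2 / 5 / 6]. Elementwise product with the kernel and sum: 2·-2 + 5·1.

1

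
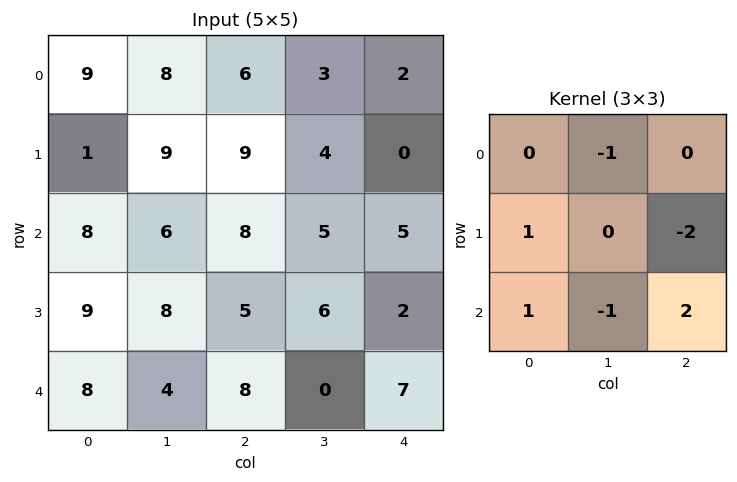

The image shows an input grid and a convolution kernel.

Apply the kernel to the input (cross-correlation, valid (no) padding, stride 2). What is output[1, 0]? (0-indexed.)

The receptive field on the input at this output position is [8 6 8 / 9 8 5 / 8 4 8]. Elementwise product with the kernel and sum: 6·-1 + 9·1 + 5·-2 + 8·1 + 4·-1 + 8·2.

13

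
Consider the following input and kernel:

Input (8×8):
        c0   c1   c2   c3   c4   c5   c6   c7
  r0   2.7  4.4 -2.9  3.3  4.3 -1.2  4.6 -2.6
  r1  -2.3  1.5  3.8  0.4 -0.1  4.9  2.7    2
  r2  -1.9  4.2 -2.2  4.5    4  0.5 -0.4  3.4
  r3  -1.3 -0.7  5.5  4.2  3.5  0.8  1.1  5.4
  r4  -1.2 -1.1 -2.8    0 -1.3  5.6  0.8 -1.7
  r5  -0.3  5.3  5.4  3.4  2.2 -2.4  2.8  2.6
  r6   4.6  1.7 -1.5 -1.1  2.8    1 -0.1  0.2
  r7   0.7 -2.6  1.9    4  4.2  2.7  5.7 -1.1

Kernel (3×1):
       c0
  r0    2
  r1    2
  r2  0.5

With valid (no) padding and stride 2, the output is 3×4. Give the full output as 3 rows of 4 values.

-0.15 0.7 10.4 14.4
-7 5.2 14.35 1.8
-0.7 4.45 3.2 7.15

Output[0,0]: The receptive field on the input at this output position is [2.7 / -2.3 / -1.9]. Elementwise product with the kernel and sum: 2.7·2 + -2.3·2 + -1.9·0.5.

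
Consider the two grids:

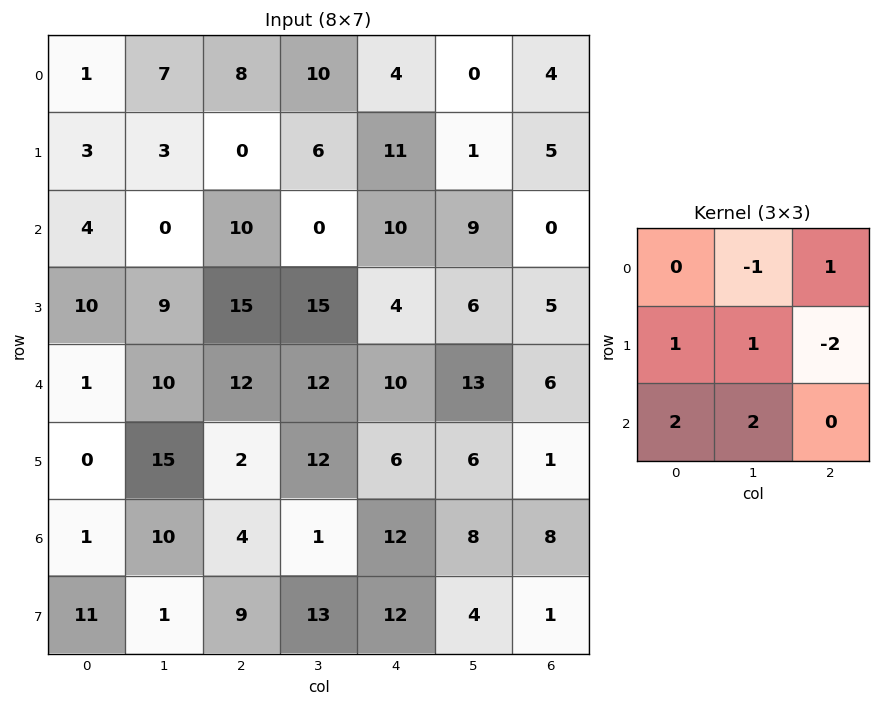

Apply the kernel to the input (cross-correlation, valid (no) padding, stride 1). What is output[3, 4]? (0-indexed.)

34

The receptive field on the input at this output position is [4 6 5 / 10 13 6 / 6 6 1]. Elementwise product with the kernel and sum: 6·-1 + 5·1 + 10·1 + 13·1 + 6·-2 + 6·2 + 6·2.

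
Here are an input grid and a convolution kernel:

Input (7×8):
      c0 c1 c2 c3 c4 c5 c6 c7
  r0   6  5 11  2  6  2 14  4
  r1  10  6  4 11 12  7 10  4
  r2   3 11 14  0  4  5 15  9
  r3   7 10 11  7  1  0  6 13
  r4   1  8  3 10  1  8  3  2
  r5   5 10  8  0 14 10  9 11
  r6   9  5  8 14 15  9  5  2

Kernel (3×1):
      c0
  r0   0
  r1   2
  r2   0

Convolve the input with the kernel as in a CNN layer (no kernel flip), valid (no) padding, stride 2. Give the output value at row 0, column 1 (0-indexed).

8

The receptive field on the input at this output position is [11 / 4 / 14]. Elementwise product with the kernel and sum: 4·2.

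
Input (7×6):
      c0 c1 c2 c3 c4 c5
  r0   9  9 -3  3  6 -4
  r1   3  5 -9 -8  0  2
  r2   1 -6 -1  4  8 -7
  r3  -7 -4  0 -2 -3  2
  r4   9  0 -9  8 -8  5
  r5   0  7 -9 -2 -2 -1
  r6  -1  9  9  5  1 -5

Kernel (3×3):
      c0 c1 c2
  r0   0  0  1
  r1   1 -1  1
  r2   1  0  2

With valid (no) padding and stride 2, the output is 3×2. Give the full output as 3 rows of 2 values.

Output[0,0]: The receptive field on the input at this output position is [9 9 -3 / 3 5 -9 / 1 -6 -1]. Elementwise product with the kernel and sum: -3·1 + 3·1 + 5·-1 + -9·1 + 1·1 + -1·2.

-15 20
-13 -18
-8 -6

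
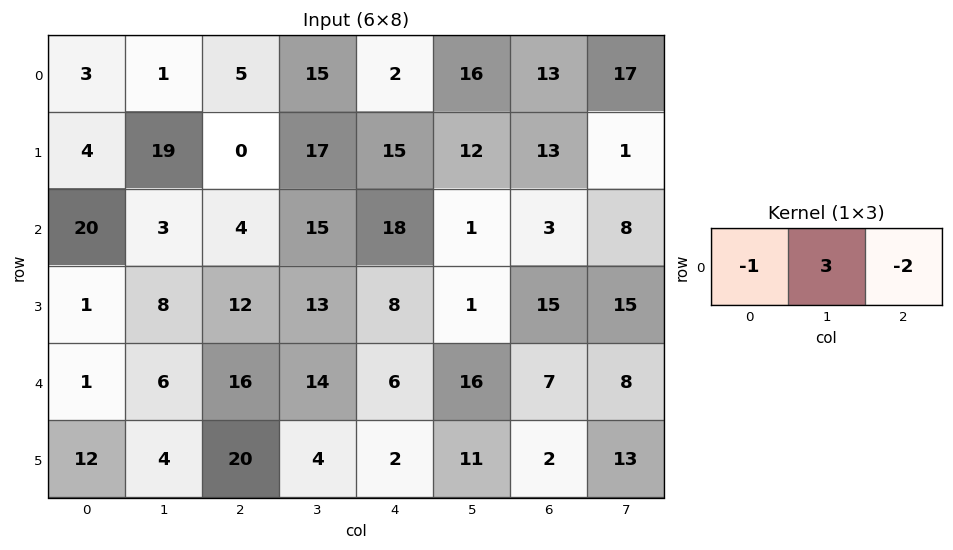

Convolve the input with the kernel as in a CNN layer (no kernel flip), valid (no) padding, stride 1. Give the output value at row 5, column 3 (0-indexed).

-20

The receptive field on the input at this output position is [4 2 11]. Elementwise product with the kernel and sum: 4·-1 + 2·3 + 11·-2.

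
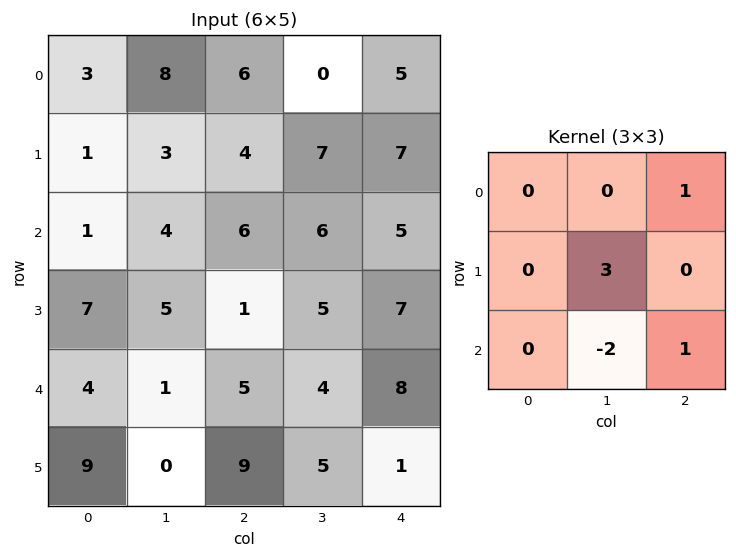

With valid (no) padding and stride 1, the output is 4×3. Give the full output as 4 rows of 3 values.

13 6 19
7 28 22
24 3 20
13 7 10

Output[0,0]: The receptive field on the input at this output position is [3 8 6 / 1 3 4 / 1 4 6]. Elementwise product with the kernel and sum: 6·1 + 3·3 + 4·-2 + 6·1.
Output[0,1]: The receptive field on the input at this output position is [8 6 0 / 3 4 7 / 4 6 6]. Elementwise product with the kernel and sum: 0·1 + 4·3 + 6·-2 + 6·1.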